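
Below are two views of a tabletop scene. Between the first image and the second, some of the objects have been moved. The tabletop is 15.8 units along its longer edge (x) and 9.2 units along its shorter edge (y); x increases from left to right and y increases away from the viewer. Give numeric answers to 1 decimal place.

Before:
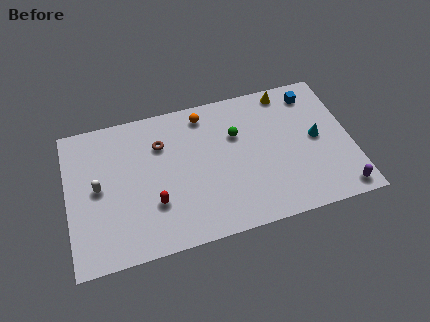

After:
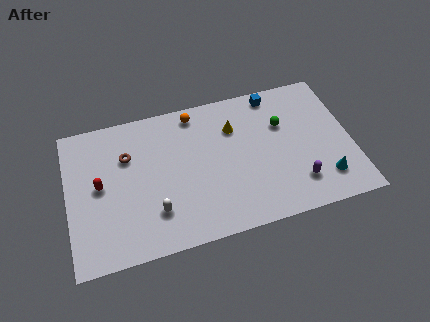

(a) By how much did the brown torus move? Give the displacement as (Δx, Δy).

(-1.9, -0.3)

From the two frames, the brown torus sits at roughly (5.3, 6.6) before and (3.4, 6.3) after.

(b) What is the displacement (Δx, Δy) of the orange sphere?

(-0.5, 0.2)

The orange sphere was at about (7.8, 7.9) and moved to about (7.3, 8.1).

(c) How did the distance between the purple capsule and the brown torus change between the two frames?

-1.0

Before: roughly 11.1 units apart; after: 10.1. That's 1.0 units closer together.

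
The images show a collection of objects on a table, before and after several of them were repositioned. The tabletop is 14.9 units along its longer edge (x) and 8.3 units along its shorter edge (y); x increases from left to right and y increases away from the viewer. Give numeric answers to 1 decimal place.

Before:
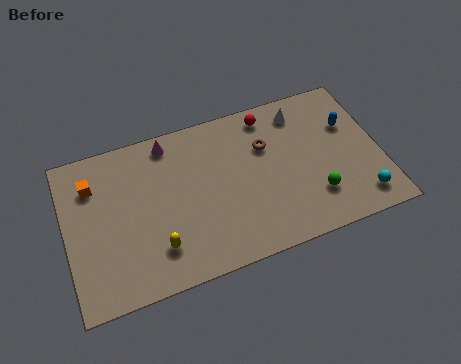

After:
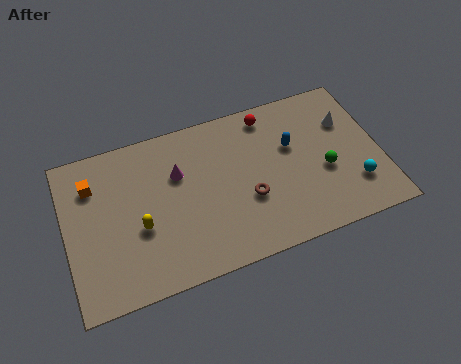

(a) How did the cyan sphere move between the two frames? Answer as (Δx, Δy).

(-0.2, 0.8)

The cyan sphere started near (13.7, 1.4) and ended near (13.5, 2.2).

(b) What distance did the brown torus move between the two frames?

2.7

From (9.6, 5.6) to (8.5, 3.1), the brown torus covered √(1.1² + 2.5²) ≈ 2.7 units.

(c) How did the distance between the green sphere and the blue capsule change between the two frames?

-1.6

The distance was about 3.9 in the first image and 2.3 in the second, so they moved 1.6 units closer together.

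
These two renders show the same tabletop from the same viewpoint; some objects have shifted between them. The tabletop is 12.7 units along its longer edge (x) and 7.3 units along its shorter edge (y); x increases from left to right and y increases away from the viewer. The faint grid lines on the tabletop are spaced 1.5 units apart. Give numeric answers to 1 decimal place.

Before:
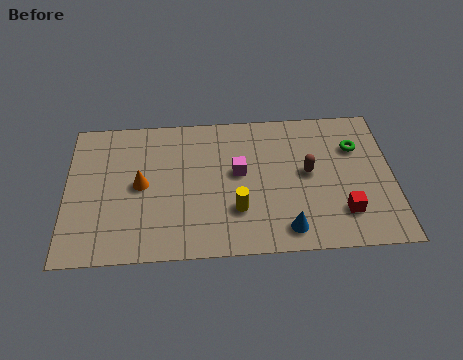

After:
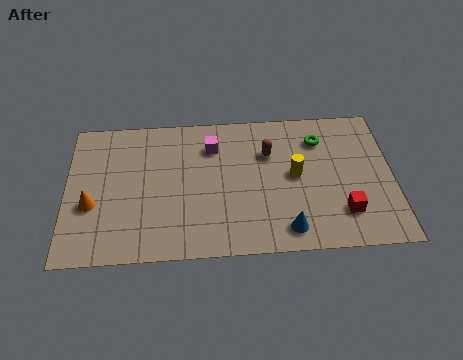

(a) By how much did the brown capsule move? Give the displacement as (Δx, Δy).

(-1.5, 1.1)

From the two frames, the brown capsule sits at roughly (9.4, 3.9) before and (7.9, 5.0) after.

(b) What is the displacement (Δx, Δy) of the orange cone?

(-1.9, -0.9)

The orange cone started near (2.9, 3.7) and ended near (1.0, 2.8).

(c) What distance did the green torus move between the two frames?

1.5

The green torus was near (11.3, 5.1) before and (9.9, 5.6) after, so it travelled √(1.4² + 0.5²) ≈ 1.5 units.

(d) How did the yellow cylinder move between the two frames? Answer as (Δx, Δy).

(2.3, 1.6)

The yellow cylinder started near (6.6, 2.2) and ended near (8.9, 3.8).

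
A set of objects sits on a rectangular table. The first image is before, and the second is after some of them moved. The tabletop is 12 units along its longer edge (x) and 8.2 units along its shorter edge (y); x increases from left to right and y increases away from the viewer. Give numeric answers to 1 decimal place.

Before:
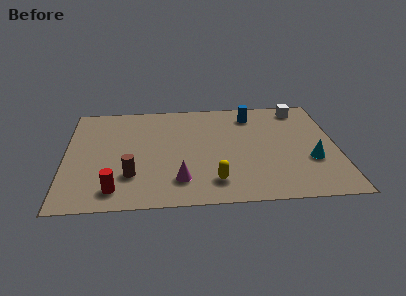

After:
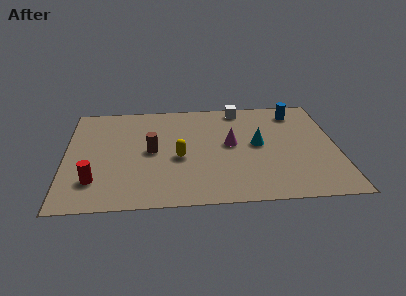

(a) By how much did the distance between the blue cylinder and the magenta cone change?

-2.1

The distance was about 5.9 in the first image and 3.8 in the second, so they moved 2.1 units closer together.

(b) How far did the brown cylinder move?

2.0

The brown cylinder moved from about (2.9, 2.3) to (3.8, 4.1), a distance of √(0.9² + 1.8²) ≈ 2.0.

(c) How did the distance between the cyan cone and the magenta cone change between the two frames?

-4.7

Before: roughly 5.9 units apart; after: 1.2. That's 4.7 units closer together.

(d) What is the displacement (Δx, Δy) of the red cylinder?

(-0.9, 0.7)

The red cylinder started near (2.2, 1.3) and ended near (1.3, 2.0).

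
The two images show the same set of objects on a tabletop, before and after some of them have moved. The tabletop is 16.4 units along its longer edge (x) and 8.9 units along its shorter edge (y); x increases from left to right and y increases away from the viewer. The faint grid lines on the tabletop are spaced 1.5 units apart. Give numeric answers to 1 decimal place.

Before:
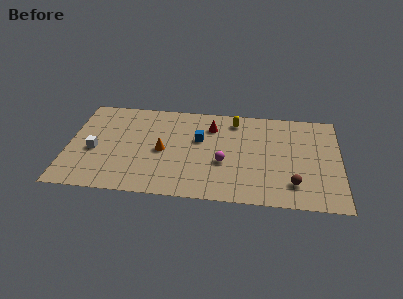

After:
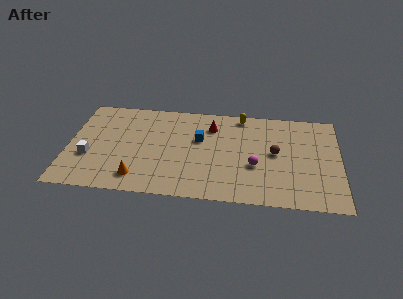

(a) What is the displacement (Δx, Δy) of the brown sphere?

(-1.1, 2.7)

The brown sphere was at about (13.6, 2.0) and moved to about (12.5, 4.7).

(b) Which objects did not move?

the red cone and the blue cube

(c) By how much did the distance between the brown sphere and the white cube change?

-0.8

The distance was about 12.1 in the first image and 11.3 in the second, so they moved 0.8 units closer together.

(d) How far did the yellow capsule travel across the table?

0.6

The yellow capsule moved from about (10.0, 7.5) to (10.4, 8.0), a distance of √(0.4² + 0.5²) ≈ 0.6.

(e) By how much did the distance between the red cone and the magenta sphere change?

+0.9

Before: roughly 3.4 units apart; after: 4.3. That's 0.9 units further apart.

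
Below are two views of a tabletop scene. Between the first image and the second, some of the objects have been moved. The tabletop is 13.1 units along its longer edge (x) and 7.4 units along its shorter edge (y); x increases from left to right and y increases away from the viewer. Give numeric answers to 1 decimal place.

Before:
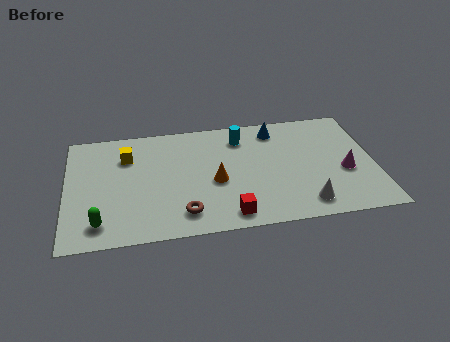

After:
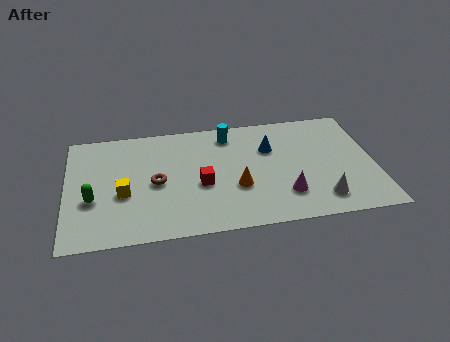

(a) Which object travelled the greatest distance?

the magenta cone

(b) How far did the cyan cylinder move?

0.6

The cyan cylinder moved from about (7.5, 5.9) to (7.0, 6.2), a distance of √(0.5² + 0.3²) ≈ 0.6.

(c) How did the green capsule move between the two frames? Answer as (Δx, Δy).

(-0.3, 1.5)

The green capsule was at about (1.4, 1.3) and moved to about (1.1, 2.8).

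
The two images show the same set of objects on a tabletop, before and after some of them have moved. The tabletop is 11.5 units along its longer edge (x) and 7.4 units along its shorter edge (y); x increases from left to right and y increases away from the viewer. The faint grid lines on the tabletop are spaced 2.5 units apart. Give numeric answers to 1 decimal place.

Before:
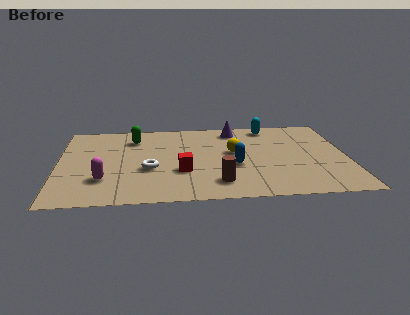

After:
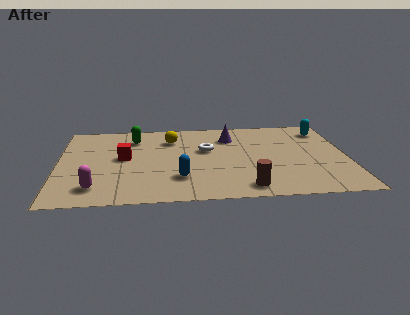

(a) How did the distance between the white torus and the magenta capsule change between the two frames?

+3.4

They were about 2.0 units apart before and 5.4 after — 3.4 units further apart.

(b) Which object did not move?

the green capsule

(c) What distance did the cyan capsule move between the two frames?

2.3

The cyan capsule moved from about (8.5, 6.5) to (10.7, 6.0), a distance of √(2.2² + 0.5²) ≈ 2.3.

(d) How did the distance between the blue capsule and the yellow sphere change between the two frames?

+2.4

Before: roughly 1.2 units apart; after: 3.6. That's 2.4 units further apart.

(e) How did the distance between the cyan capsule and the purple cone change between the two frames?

+2.4

They were about 1.4 units apart before and 3.8 after — 2.4 units further apart.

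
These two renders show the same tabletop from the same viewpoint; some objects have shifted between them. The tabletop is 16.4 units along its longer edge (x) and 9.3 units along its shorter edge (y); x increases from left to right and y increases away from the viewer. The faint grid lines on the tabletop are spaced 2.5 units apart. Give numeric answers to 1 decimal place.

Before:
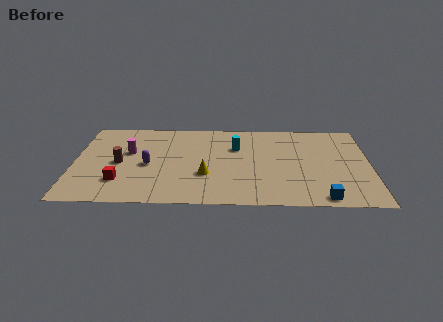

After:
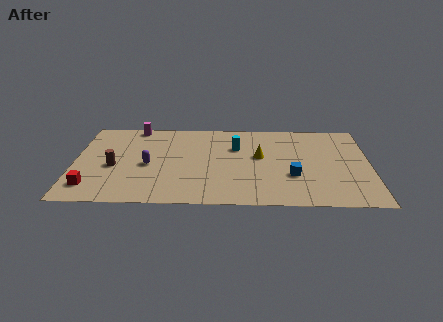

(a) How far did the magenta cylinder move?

2.9

From (3.0, 5.6) to (3.3, 8.5), the magenta cylinder covered √(0.3² + 2.9²) ≈ 2.9 units.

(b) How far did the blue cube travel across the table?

2.8

The blue cube was near (13.7, 0.9) before and (12.1, 3.2) after, so it travelled √(1.6² + 2.3²) ≈ 2.8 units.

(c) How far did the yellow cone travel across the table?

3.7

The yellow cone moved from about (7.3, 3.2) to (10.3, 5.3), a distance of √(3.0² + 2.1²) ≈ 3.7.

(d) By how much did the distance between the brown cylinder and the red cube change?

+0.5

They were about 2.0 units apart before and 2.5 after — 0.5 units further apart.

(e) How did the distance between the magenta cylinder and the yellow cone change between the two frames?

+2.8

They were about 4.9 units apart before and 7.7 after — 2.8 units further apart.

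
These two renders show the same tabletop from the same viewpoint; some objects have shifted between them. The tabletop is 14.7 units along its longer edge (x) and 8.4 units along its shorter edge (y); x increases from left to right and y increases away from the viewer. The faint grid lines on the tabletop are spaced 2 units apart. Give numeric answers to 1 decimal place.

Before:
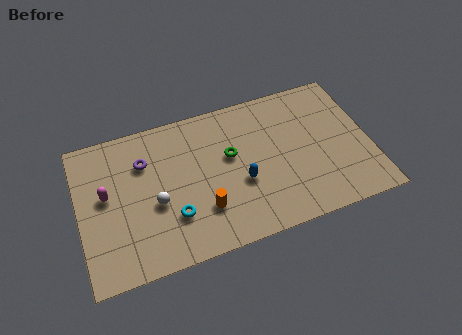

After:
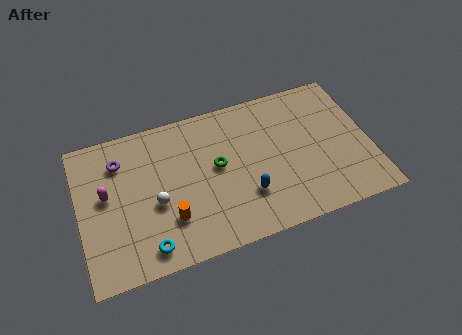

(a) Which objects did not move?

the magenta capsule and the white sphere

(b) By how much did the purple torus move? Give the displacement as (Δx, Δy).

(-1.2, 0.4)

The purple torus was at about (3.4, 6.0) and moved to about (2.2, 6.4).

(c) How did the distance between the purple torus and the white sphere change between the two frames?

+0.8

They were about 2.5 units apart before and 3.3 after — 0.8 units further apart.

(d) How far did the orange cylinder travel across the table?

1.7

The orange cylinder was near (6.1, 2.4) before and (4.4, 2.4) after, so it travelled √(1.7² + 0.0²) ≈ 1.7 units.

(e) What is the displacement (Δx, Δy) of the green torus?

(-0.7, -0.4)

The green torus started near (7.7, 5.0) and ended near (7.0, 4.6).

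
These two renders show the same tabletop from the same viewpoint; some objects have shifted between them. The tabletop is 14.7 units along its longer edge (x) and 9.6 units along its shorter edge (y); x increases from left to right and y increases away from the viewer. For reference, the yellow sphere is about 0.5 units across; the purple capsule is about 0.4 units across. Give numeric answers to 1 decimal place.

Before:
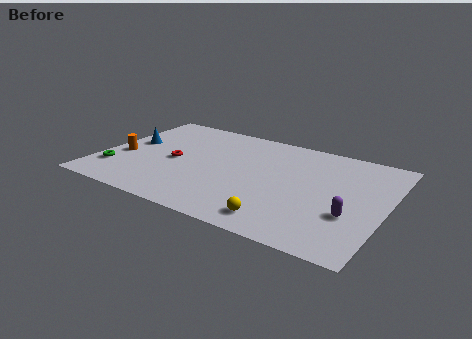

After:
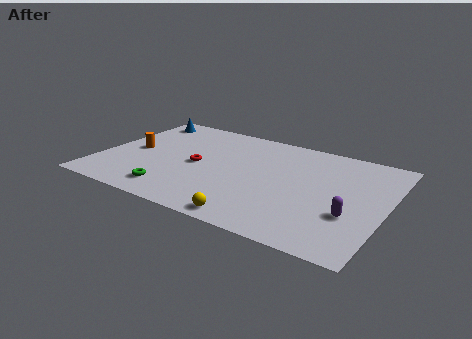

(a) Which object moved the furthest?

the green torus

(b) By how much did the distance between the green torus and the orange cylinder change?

+2.5

They were about 1.5 units apart before and 4.0 after — 2.5 units further apart.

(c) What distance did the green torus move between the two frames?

3.3

The green torus was near (1.0, 2.4) before and (4.2, 1.6) after, so it travelled √(3.2² + 0.8²) ≈ 3.3 units.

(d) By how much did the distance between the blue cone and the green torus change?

+4.2

The distance was about 3.0 in the first image and 7.2 in the second, so they moved 4.2 units further apart.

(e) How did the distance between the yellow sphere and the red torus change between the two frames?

-1.7

Before: roughly 6.8 units apart; after: 5.1. That's 1.7 units closer together.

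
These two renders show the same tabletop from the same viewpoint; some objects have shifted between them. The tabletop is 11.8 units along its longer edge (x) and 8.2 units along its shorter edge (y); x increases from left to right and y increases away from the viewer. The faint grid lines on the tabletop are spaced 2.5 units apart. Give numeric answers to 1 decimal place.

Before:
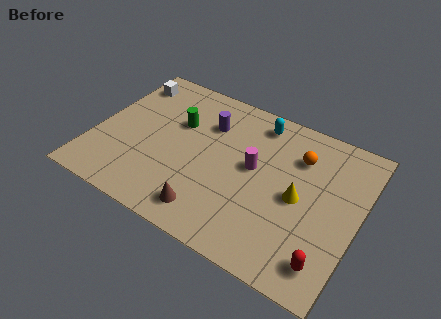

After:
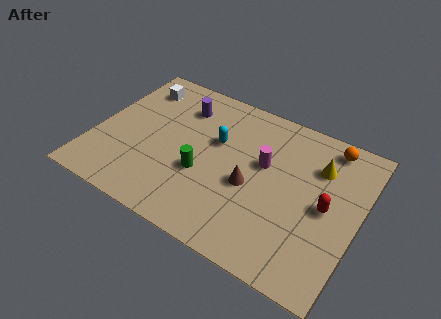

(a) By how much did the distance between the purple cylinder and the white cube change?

-1.9

Before: roughly 4.0 units apart; after: 2.1. That's 1.9 units closer together.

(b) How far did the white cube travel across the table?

0.5

From (0.9, 6.7) to (1.4, 6.6), the white cube covered √(0.5² + 0.1²) ≈ 0.5 units.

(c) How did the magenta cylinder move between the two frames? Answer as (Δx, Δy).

(0.4, 0.4)

The magenta cylinder was at about (7.1, 4.5) and moved to about (7.5, 4.9).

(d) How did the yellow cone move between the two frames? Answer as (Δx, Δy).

(0.6, 2.0)

The yellow cone was at about (9.2, 3.9) and moved to about (9.8, 5.9).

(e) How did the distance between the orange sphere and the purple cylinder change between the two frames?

+2.6

The distance was about 4.1 in the first image and 6.7 in the second, so they moved 2.6 units further apart.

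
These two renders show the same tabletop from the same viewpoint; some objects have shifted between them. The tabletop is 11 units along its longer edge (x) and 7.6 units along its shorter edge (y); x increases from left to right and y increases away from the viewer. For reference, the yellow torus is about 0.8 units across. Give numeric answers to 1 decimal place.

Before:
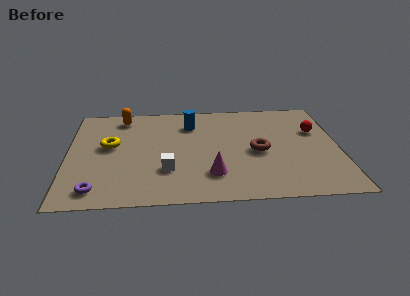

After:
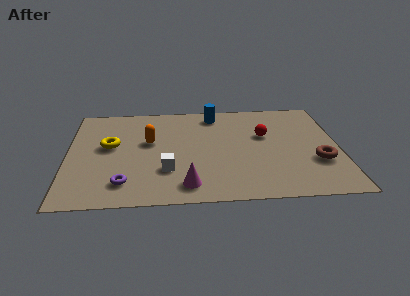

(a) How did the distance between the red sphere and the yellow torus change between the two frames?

-2.1

The distance was about 8.4 in the first image and 6.3 in the second, so they moved 2.1 units closer together.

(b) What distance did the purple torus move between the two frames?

1.2

The purple torus was near (1.2, 1.1) before and (2.3, 1.5) after, so it travelled √(1.1² + 0.4²) ≈ 1.2 units.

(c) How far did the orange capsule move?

2.3

The orange capsule moved from about (2.2, 6.5) to (3.3, 4.5), a distance of √(1.1² + 2.0²) ≈ 2.3.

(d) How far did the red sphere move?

2.1

The red sphere was near (10.1, 4.9) before and (8.0, 4.7) after, so it travelled √(2.1² + 0.2²) ≈ 2.1 units.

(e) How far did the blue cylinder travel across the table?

1.2

The blue cylinder moved from about (5.0, 5.8) to (6.0, 6.5), a distance of √(1.0² + 0.7²) ≈ 1.2.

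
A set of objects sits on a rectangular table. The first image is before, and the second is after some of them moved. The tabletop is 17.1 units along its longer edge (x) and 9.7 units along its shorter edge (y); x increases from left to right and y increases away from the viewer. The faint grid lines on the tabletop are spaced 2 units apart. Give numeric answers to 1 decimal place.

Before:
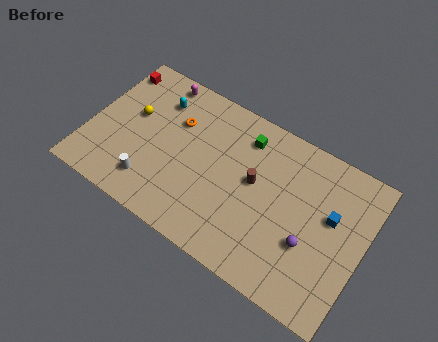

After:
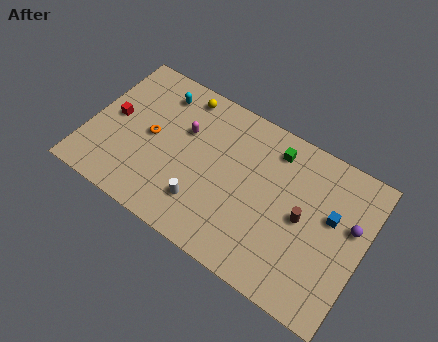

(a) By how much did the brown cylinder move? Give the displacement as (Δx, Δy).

(3.1, -0.6)

From the two frames, the brown cylinder sits at roughly (10.3, 5.4) before and (13.4, 4.8) after.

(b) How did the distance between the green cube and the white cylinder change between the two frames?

-1.0

The distance was about 7.7 in the first image and 6.7 in the second, so they moved 1.0 units closer together.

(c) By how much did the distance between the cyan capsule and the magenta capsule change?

+1.2

They were about 1.3 units apart before and 2.5 after — 1.2 units further apart.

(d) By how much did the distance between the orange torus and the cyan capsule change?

+1.5

Before: roughly 1.5 units apart; after: 3.0. That's 1.5 units further apart.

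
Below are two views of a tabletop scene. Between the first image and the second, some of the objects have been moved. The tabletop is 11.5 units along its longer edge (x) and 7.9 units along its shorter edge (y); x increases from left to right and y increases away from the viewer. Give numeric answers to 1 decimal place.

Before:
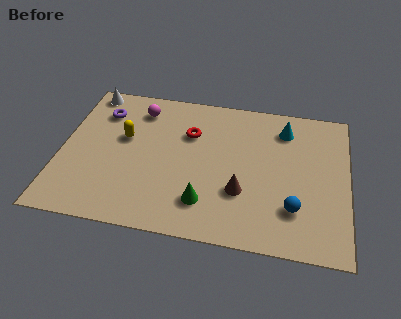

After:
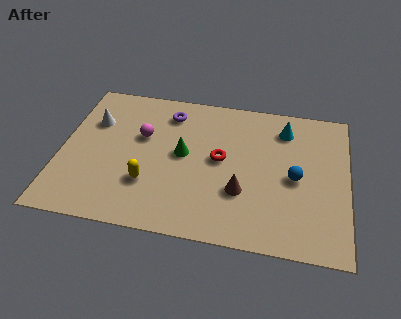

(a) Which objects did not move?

the cyan cone and the brown cone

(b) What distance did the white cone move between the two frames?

1.7

The white cone was near (0.9, 7.1) before and (1.2, 5.4) after, so it travelled √(0.3² + 1.7²) ≈ 1.7 units.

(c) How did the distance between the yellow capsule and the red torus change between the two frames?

+0.6

They were about 2.7 units apart before and 3.3 after — 0.6 units further apart.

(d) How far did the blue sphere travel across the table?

1.6

The blue sphere moved from about (9.4, 2.1) to (9.4, 3.7), a distance of √(0.0² + 1.6²) ≈ 1.6.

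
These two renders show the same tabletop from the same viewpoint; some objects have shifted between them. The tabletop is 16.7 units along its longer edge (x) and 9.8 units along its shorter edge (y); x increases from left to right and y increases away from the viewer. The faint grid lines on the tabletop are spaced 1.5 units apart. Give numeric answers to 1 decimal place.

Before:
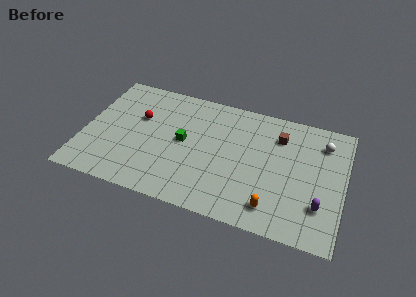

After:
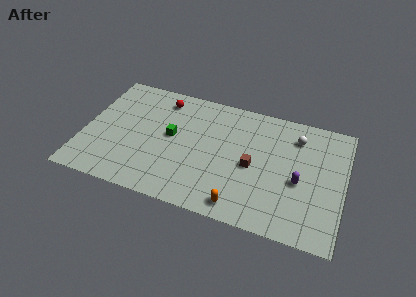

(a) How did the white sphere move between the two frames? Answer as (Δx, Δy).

(-1.7, 0.0)

The white sphere was at about (15.2, 7.7) and moved to about (13.5, 7.7).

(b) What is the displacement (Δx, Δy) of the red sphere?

(1.3, 2.0)

The red sphere started near (3.4, 6.2) and ended near (4.7, 8.2).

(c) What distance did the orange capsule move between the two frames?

2.1

The orange capsule moved from about (12.4, 1.7) to (10.4, 1.2), a distance of √(2.0² + 0.5²) ≈ 2.1.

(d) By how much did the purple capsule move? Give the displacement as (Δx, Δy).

(-1.4, 1.5)

From the two frames, the purple capsule sits at roughly (15.3, 2.7) before and (13.9, 4.2) after.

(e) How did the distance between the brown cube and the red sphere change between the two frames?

-1.9

Before: roughly 9.1 units apart; after: 7.2. That's 1.9 units closer together.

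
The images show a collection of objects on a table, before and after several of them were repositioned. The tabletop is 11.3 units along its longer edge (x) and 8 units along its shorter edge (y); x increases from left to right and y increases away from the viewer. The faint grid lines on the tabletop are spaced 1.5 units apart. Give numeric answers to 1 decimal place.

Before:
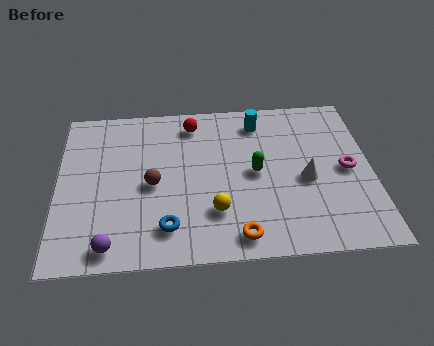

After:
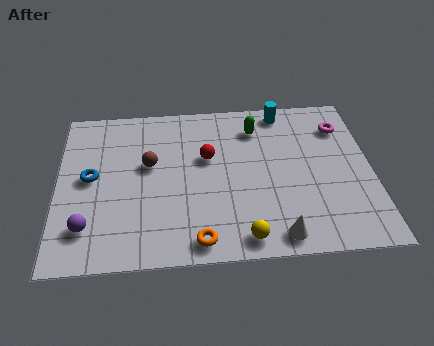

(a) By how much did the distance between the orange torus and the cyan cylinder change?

+1.3

The distance was about 5.7 in the first image and 7.0 in the second, so they moved 1.3 units further apart.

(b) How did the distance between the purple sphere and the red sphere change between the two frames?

-1.2

They were about 6.5 units apart before and 5.3 after — 1.2 units closer together.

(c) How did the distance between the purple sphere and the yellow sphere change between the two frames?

+1.7

The distance was about 3.9 in the first image and 5.6 in the second, so they moved 1.7 units further apart.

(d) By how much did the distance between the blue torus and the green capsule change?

+2.4

They were about 4.0 units apart before and 6.4 after — 2.4 units further apart.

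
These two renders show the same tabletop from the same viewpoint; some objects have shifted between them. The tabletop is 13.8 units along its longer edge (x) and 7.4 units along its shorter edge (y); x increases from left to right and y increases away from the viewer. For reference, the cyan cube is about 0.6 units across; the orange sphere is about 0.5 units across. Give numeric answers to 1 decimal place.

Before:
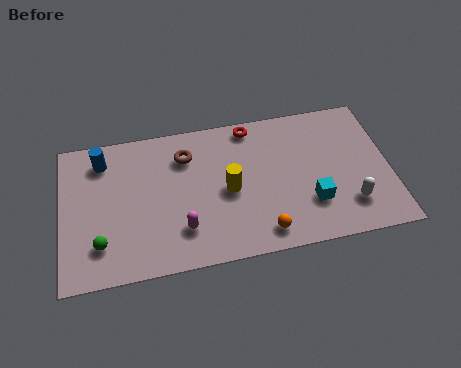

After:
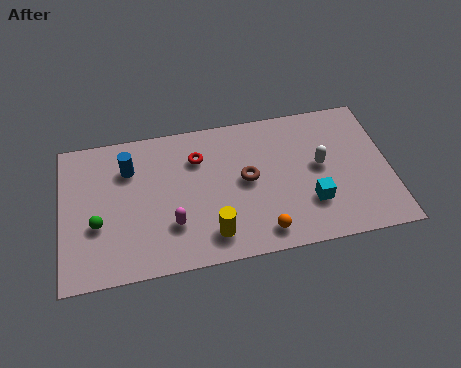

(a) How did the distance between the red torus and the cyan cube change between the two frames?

+0.6

They were about 5.0 units apart before and 5.6 after — 0.6 units further apart.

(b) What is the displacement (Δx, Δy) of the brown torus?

(2.5, -1.7)

The brown torus was at about (5.3, 5.6) and moved to about (7.8, 3.9).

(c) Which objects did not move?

the cyan cube and the orange sphere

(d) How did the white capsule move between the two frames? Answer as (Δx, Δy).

(-1.1, 2.2)

From the two frames, the white capsule sits at roughly (12.0, 1.8) before and (10.9, 4.0) after.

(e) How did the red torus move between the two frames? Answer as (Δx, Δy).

(-2.3, -1.2)

The red torus started near (8.1, 6.6) and ended near (5.8, 5.4).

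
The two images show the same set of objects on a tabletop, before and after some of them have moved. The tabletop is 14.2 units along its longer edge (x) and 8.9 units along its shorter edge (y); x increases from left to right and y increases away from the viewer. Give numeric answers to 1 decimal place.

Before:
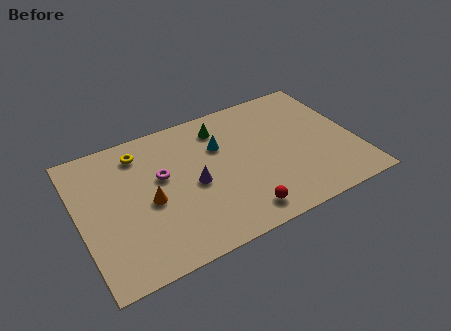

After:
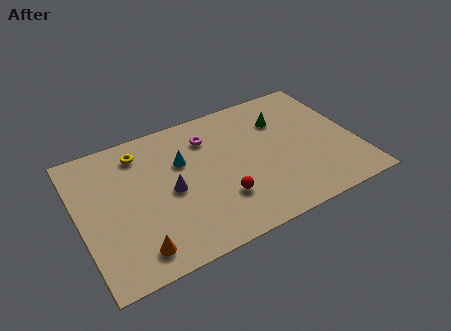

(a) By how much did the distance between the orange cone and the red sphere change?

-0.4

The distance was about 5.1 in the first image and 4.7 in the second, so they moved 0.4 units closer together.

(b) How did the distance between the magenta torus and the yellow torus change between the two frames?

+1.3

They were about 2.2 units apart before and 3.5 after — 1.3 units further apart.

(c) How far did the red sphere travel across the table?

1.5

The red sphere moved from about (7.8, 1.3) to (7.0, 2.6), a distance of √(0.8² + 1.3²) ≈ 1.5.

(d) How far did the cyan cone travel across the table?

2.0

The cyan cone moved from about (7.4, 6.0) to (5.4, 5.8), a distance of √(2.0² + 0.2²) ≈ 2.0.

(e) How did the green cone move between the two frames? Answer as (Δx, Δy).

(3.1, -0.8)

The green cone was at about (7.6, 7.2) and moved to about (10.7, 6.4).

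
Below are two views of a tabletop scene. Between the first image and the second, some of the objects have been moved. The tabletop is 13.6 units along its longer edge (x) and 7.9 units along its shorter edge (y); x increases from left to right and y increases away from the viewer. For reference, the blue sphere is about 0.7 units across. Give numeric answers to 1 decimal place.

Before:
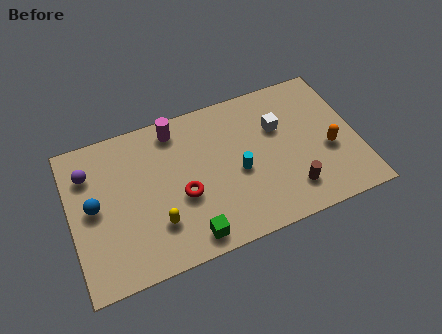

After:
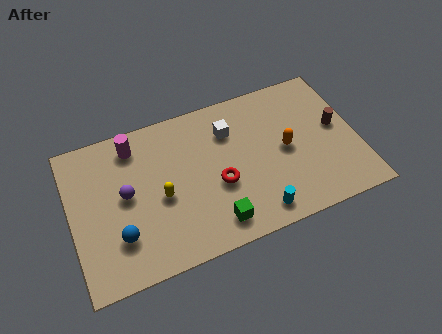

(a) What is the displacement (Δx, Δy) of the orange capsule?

(-2.0, 0.7)

The orange capsule started near (12.2, 3.2) and ended near (10.2, 3.9).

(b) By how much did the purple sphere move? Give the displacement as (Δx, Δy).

(1.6, -1.7)

The purple sphere was at about (1.0, 5.9) and moved to about (2.6, 4.2).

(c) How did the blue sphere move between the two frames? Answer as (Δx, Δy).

(1.0, -1.9)

The blue sphere was at about (1.1, 4.1) and moved to about (2.1, 2.2).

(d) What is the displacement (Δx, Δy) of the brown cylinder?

(2.5, 2.6)

From the two frames, the brown cylinder sits at roughly (10.2, 1.7) before and (12.7, 4.3) after.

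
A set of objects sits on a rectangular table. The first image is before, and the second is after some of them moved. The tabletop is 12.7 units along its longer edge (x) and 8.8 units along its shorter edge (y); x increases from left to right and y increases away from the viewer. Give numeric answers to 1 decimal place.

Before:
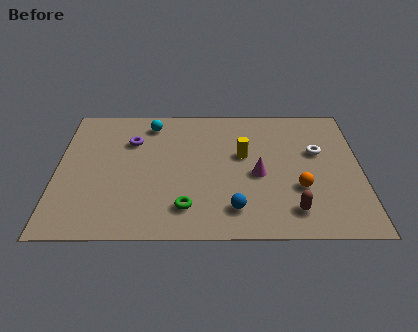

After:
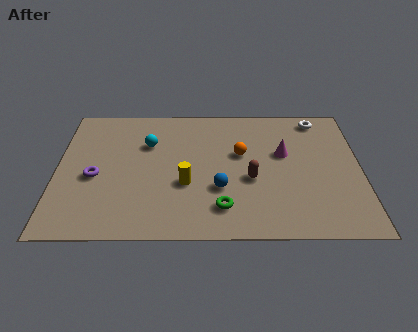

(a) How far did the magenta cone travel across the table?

1.8

The magenta cone was near (8.4, 3.9) before and (9.5, 5.3) after, so it travelled √(1.1² + 1.4²) ≈ 1.8 units.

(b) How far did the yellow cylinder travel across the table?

3.1

The yellow cylinder was near (7.8, 5.2) before and (5.4, 3.3) after, so it travelled √(2.4² + 1.9²) ≈ 3.1 units.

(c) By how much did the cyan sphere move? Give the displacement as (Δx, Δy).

(-0.1, -1.4)

The cyan sphere was at about (3.9, 7.4) and moved to about (3.8, 6.0).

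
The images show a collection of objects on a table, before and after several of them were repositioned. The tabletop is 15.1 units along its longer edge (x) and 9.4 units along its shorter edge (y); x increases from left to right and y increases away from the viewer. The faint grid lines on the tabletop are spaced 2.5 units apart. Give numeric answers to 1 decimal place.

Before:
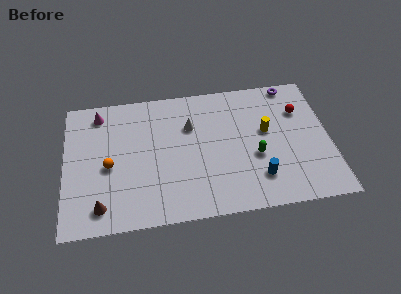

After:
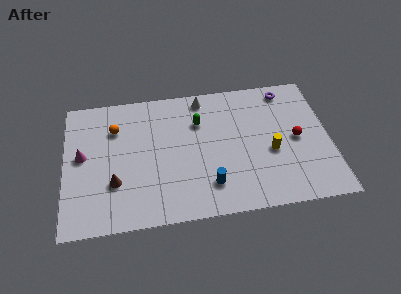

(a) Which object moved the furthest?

the green capsule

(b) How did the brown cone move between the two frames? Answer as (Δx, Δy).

(0.8, 1.5)

From the two frames, the brown cone sits at roughly (2.0, 1.5) before and (2.8, 3.0) after.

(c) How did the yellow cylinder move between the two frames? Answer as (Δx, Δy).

(0.2, -1.5)

The yellow cylinder was at about (11.5, 5.4) and moved to about (11.7, 3.9).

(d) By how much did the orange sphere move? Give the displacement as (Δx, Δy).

(0.4, 2.6)

From the two frames, the orange sphere sits at roughly (2.5, 4.2) before and (2.9, 6.8) after.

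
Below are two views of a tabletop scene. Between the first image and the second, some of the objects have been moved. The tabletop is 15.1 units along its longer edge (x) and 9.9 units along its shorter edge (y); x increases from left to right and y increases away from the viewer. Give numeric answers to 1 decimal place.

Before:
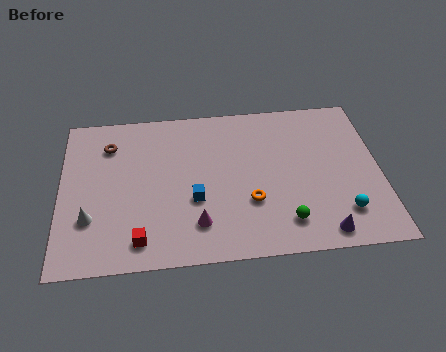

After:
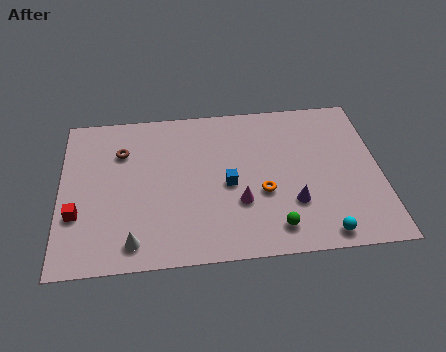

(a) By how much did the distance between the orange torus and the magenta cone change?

-1.5

The distance was about 2.7 in the first image and 1.2 in the second, so they moved 1.5 units closer together.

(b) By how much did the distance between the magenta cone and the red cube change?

+4.8

Before: roughly 2.8 units apart; after: 7.6. That's 4.8 units further apart.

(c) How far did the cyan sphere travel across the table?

1.6

From (13.2, 2.2) to (12.2, 1.0), the cyan sphere covered √(1.0² + 1.2²) ≈ 1.6 units.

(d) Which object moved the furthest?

the red cube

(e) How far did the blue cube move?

1.8

From (6.3, 3.7) to (7.9, 4.5), the blue cube covered √(1.6² + 0.8²) ≈ 1.8 units.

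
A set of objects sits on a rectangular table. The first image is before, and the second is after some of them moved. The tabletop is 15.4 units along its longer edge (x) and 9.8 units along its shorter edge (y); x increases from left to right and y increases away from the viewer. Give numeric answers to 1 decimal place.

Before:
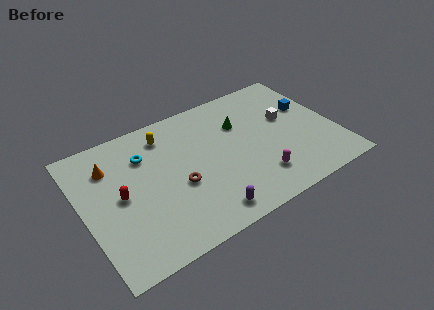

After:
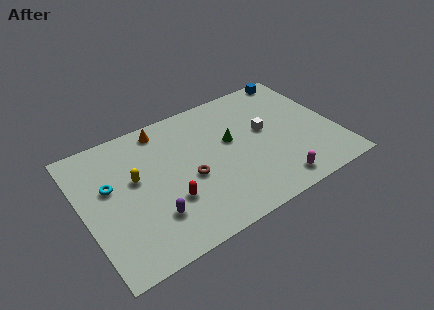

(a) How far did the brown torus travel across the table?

0.7

From (5.6, 4.0) to (6.3, 4.2), the brown torus covered √(0.7² + 0.2²) ≈ 0.7 units.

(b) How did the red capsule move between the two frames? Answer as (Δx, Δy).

(2.7, -1.7)

The red capsule was at about (2.2, 4.9) and moved to about (4.9, 3.2).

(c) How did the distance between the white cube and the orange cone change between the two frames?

-4.2

The distance was about 10.9 in the first image and 6.7 in the second, so they moved 4.2 units closer together.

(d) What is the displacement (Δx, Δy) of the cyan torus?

(-2.3, -1.2)

The cyan torus started near (4.0, 7.1) and ended near (1.7, 5.9).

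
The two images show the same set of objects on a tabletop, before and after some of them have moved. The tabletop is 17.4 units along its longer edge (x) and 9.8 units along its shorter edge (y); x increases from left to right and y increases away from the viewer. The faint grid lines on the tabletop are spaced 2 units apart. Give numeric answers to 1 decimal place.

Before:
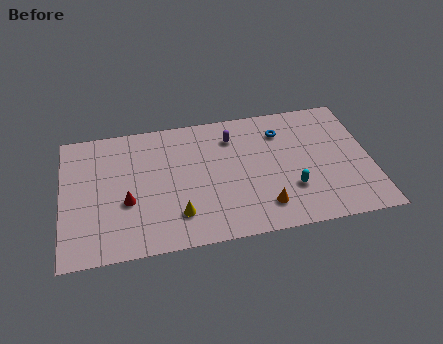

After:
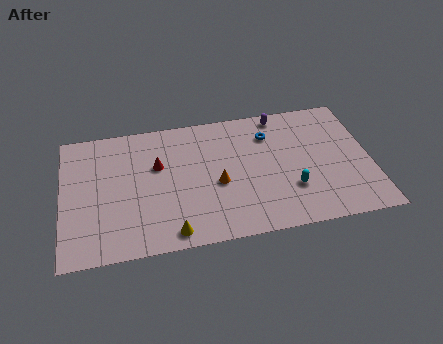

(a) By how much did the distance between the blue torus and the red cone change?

-3.1

They were about 9.6 units apart before and 6.5 after — 3.1 units closer together.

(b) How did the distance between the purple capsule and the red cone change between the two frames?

+0.4

Before: roughly 7.2 units apart; after: 7.6. That's 0.4 units further apart.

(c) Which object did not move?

the cyan capsule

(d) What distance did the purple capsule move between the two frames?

3.0

The purple capsule moved from about (9.7, 7.6) to (12.5, 8.8), a distance of √(2.8² + 1.2²) ≈ 3.0.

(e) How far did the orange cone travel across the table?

3.3

From (11.2, 2.0) to (8.7, 4.2), the orange cone covered √(2.5² + 2.2²) ≈ 3.3 units.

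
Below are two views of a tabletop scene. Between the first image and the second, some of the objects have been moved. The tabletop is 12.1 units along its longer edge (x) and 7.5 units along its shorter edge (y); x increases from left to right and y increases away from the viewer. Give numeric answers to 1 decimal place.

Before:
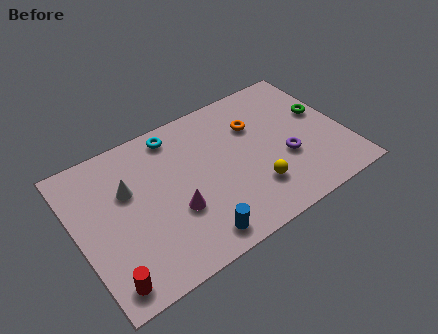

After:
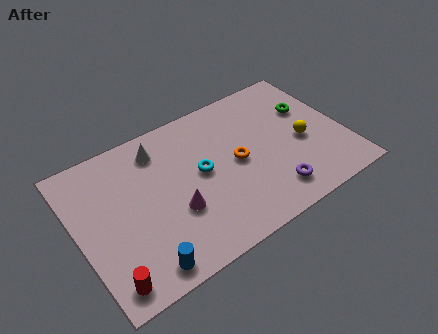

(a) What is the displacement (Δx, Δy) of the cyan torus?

(0.8, -2.5)

The cyan torus started near (4.8, 6.5) and ended near (5.6, 4.0).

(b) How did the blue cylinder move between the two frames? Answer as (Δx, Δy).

(-2.4, -0.1)

The blue cylinder was at about (4.8, 1.0) and moved to about (2.4, 0.9).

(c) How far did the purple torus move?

1.7

From (9.3, 2.8) to (8.4, 1.4), the purple torus covered √(0.9² + 1.4²) ≈ 1.7 units.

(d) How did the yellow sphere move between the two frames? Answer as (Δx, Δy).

(2.5, 1.3)

From the two frames, the yellow sphere sits at roughly (7.7, 2.0) before and (10.2, 3.3) after.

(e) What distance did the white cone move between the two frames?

2.1

The white cone was near (2.4, 4.8) before and (4.0, 6.1) after, so it travelled √(1.6² + 1.3²) ≈ 2.1 units.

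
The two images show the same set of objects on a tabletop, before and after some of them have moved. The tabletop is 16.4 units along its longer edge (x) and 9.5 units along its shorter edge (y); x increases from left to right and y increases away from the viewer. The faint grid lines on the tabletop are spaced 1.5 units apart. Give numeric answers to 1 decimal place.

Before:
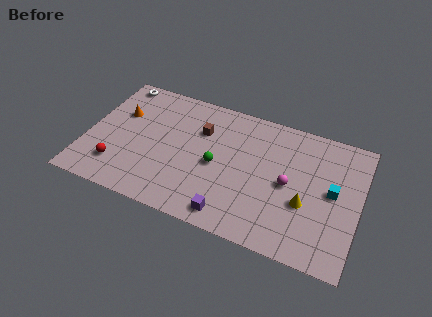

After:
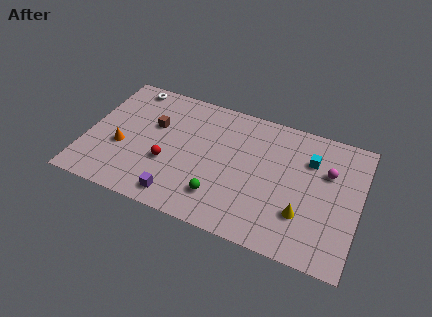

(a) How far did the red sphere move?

3.2

The red sphere was near (2.1, 2.2) before and (5.0, 3.5) after, so it travelled √(2.9² + 1.3²) ≈ 3.2 units.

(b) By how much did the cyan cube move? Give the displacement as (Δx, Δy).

(-1.5, 1.8)

From the two frames, the cyan cube sits at roughly (14.8, 5.0) before and (13.3, 6.8) after.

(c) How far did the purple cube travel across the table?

3.2

The purple cube was near (9.1, 1.2) before and (5.9, 1.3) after, so it travelled √(3.2² + 0.1²) ≈ 3.2 units.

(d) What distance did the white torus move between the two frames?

0.8

The white torus moved from about (1.3, 8.6) to (2.1, 8.5), a distance of √(0.8² + 0.1²) ≈ 0.8.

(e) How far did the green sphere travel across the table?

2.2

The green sphere was near (7.9, 4.4) before and (8.3, 2.2) after, so it travelled √(0.4² + 2.2²) ≈ 2.2 units.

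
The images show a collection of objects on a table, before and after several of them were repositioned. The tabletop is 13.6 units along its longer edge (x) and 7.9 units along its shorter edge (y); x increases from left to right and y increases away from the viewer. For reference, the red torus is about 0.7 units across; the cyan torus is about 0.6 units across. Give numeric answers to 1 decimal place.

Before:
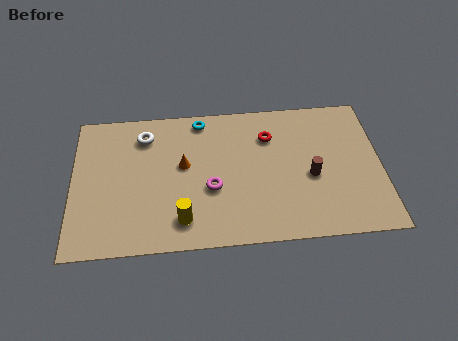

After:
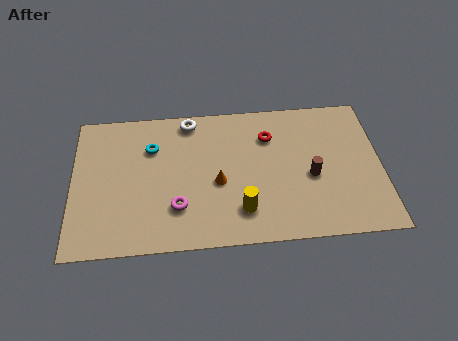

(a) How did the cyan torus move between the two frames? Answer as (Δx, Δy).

(-2.2, -1.4)

From the two frames, the cyan torus sits at roughly (5.7, 7.0) before and (3.5, 5.6) after.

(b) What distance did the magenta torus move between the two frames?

1.7

From (6.1, 3.1) to (4.6, 2.2), the magenta torus covered √(1.5² + 0.9²) ≈ 1.7 units.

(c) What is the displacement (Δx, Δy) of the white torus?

(2.0, 0.7)

From the two frames, the white torus sits at roughly (3.2, 6.3) before and (5.2, 7.0) after.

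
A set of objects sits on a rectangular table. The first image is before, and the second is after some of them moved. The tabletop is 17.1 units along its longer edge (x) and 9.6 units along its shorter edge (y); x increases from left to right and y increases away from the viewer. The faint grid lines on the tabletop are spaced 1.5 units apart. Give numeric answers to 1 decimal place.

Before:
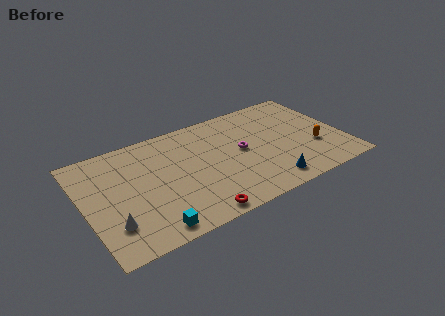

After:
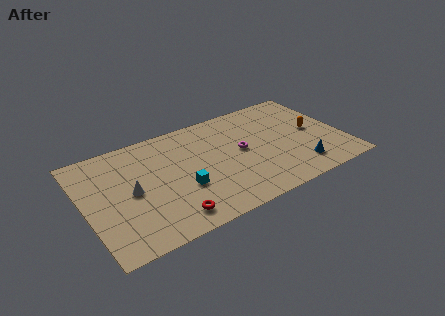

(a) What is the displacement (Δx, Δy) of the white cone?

(1.5, 2.2)

The white cone was at about (1.5, 2.5) and moved to about (3.0, 4.7).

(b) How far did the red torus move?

1.7

From (6.7, 0.9) to (5.1, 1.5), the red torus covered √(1.6² + 0.6²) ≈ 1.7 units.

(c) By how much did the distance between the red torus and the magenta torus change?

+0.8

Before: roughly 5.6 units apart; after: 6.4. That's 0.8 units further apart.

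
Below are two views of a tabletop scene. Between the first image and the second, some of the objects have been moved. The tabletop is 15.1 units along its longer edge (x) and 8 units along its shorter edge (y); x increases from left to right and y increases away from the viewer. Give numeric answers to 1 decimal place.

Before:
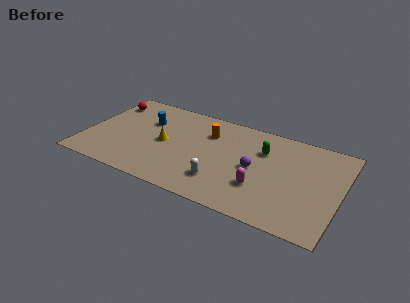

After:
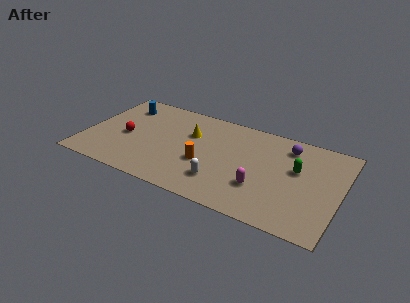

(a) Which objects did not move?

the white capsule and the magenta capsule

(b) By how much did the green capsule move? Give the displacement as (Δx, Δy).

(2.1, -0.8)

The green capsule was at about (10.4, 5.6) and moved to about (12.5, 4.8).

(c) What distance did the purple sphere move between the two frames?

3.1

The purple sphere moved from about (10.1, 3.9) to (11.8, 6.5), a distance of √(1.7² + 2.6²) ≈ 3.1.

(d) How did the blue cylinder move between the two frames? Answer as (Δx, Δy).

(-1.6, 0.9)

The blue cylinder was at about (3.4, 5.4) and moved to about (1.8, 6.3).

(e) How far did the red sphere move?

3.1

From (0.9, 6.3) to (2.4, 3.6), the red sphere covered √(1.5² + 2.7²) ≈ 3.1 units.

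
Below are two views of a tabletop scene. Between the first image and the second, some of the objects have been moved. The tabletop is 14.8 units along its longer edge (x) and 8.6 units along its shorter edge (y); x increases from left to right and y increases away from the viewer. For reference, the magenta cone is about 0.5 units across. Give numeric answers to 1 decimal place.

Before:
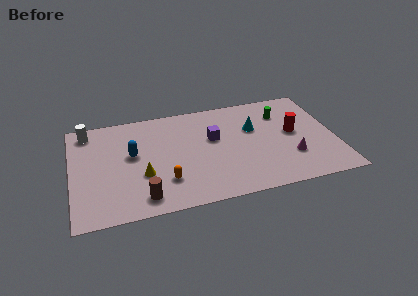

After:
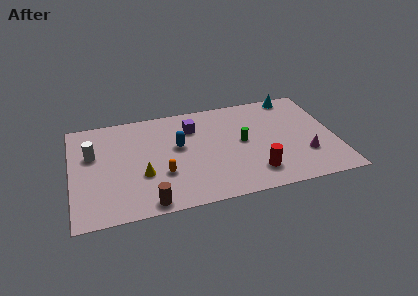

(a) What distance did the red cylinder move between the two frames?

3.7

The red cylinder moved from about (12.5, 4.6) to (10.1, 1.8), a distance of √(2.4² + 2.8²) ≈ 3.7.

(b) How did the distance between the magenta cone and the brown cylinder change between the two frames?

+0.6

Before: roughly 8.5 units apart; after: 9.1. That's 0.6 units further apart.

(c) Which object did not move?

the yellow cone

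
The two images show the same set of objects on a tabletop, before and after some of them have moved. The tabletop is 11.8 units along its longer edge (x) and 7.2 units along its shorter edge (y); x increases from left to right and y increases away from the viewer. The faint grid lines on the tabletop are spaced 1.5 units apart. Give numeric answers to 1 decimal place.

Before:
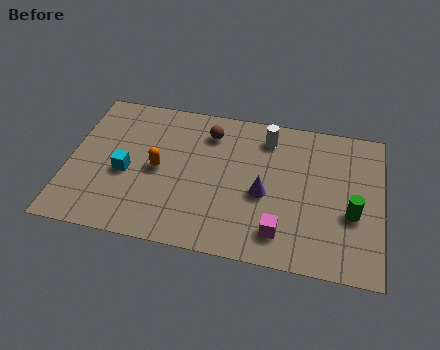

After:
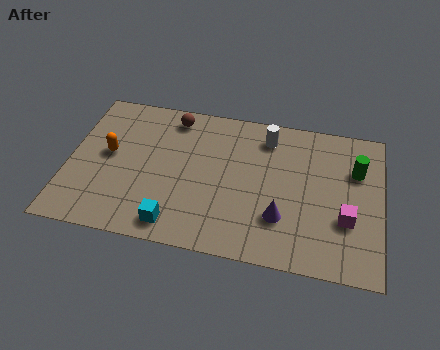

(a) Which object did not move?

the white cylinder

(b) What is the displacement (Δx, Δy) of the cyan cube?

(2.0, -2.1)

From the two frames, the cyan cube sits at roughly (2.2, 3.1) before and (4.2, 1.0) after.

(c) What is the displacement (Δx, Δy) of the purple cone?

(0.7, -1.0)

The purple cone started near (7.4, 3.1) and ended near (8.1, 2.1).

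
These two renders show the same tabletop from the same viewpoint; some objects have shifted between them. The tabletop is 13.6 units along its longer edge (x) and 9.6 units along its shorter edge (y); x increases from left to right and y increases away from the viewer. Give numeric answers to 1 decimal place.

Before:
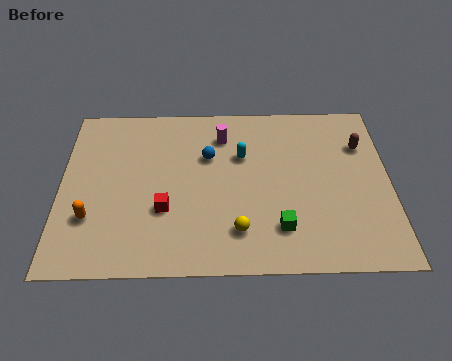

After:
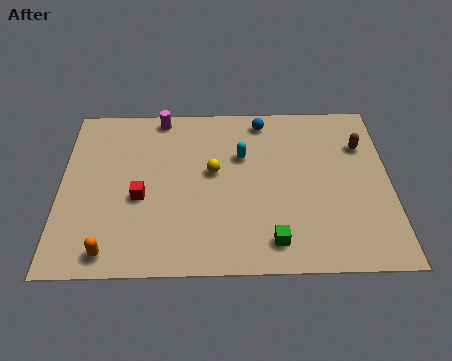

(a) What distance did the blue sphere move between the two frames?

3.1

From (6.1, 6.3) to (8.4, 8.4), the blue sphere covered √(2.3² + 2.1²) ≈ 3.1 units.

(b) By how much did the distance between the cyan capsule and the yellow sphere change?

-2.7

Before: roughly 4.2 units apart; after: 1.5. That's 2.7 units closer together.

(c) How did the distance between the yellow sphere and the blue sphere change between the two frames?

-0.7

The distance was about 4.4 in the first image and 3.7 in the second, so they moved 0.7 units closer together.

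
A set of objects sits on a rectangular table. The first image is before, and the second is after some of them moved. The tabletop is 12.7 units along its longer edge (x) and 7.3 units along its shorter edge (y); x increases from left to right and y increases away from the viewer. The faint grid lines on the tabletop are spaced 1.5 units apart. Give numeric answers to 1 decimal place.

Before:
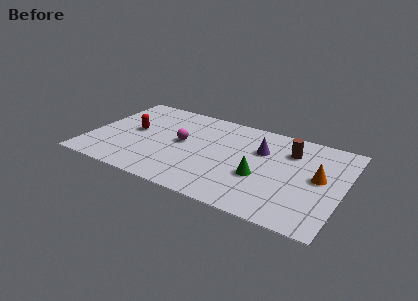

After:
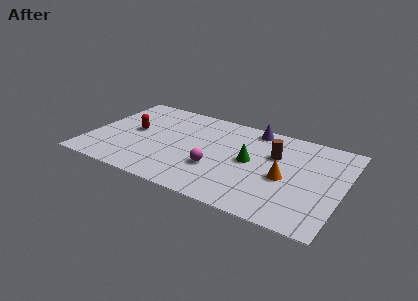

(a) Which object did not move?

the red capsule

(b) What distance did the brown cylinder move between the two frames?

0.9

The brown cylinder moved from about (9.9, 5.4) to (9.2, 4.8), a distance of √(0.7² + 0.6²) ≈ 0.9.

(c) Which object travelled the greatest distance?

the magenta sphere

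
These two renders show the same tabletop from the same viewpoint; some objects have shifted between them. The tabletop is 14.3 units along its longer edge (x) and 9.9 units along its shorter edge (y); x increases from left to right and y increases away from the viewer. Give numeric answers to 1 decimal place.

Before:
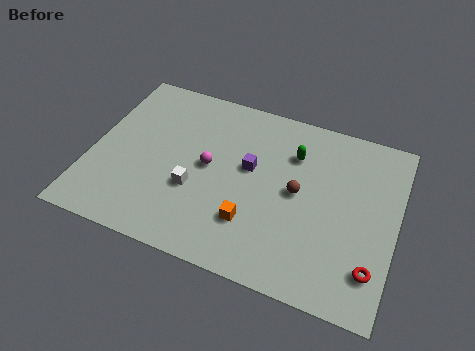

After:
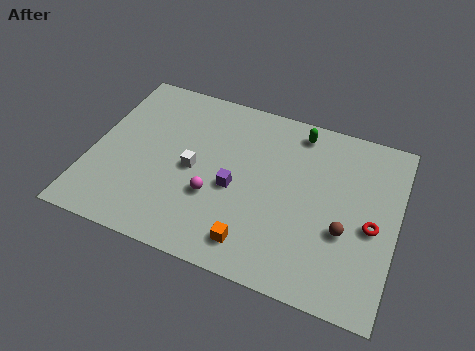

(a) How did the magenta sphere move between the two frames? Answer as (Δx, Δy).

(0.4, -1.6)

From the two frames, the magenta sphere sits at roughly (5.5, 5.1) before and (5.9, 3.5) after.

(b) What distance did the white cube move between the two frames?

1.1

From (5.0, 3.6) to (4.8, 4.7), the white cube covered √(0.2² + 1.1²) ≈ 1.1 units.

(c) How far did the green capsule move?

1.4

The green capsule moved from about (9.3, 7.2) to (9.4, 8.6), a distance of √(0.1² + 1.4²) ≈ 1.4.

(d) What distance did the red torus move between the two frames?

2.2

The red torus was near (13.4, 2.2) before and (13.2, 4.4) after, so it travelled √(0.2² + 2.2²) ≈ 2.2 units.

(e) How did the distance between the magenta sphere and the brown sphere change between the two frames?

+1.9

They were about 4.2 units apart before and 6.1 after — 1.9 units further apart.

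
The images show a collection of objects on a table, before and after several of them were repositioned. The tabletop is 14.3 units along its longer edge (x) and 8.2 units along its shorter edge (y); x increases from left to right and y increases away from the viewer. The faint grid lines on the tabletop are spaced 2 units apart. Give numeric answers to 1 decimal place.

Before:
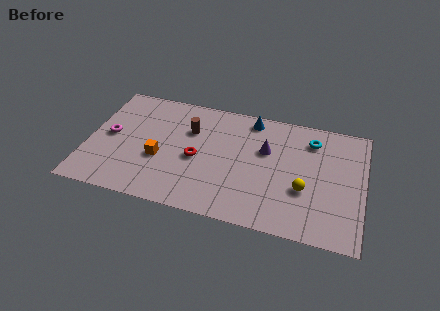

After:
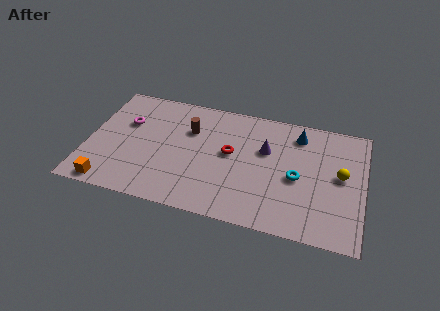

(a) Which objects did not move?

the purple cone and the brown cylinder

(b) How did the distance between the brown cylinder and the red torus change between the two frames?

+0.5

Before: roughly 2.0 units apart; after: 2.5. That's 0.5 units further apart.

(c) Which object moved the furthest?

the orange cube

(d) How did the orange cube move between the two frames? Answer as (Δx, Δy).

(-2.4, -2.4)

The orange cube started near (3.8, 3.2) and ended near (1.4, 0.8).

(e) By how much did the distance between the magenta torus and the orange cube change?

+1.6

Before: roughly 2.9 units apart; after: 4.5. That's 1.6 units further apart.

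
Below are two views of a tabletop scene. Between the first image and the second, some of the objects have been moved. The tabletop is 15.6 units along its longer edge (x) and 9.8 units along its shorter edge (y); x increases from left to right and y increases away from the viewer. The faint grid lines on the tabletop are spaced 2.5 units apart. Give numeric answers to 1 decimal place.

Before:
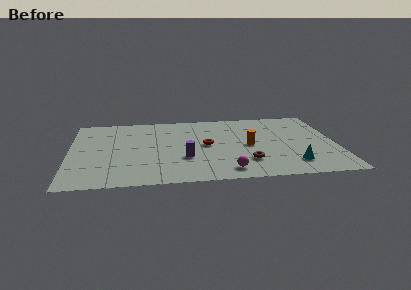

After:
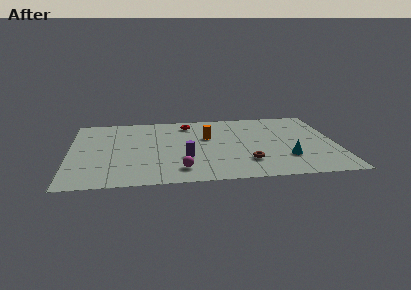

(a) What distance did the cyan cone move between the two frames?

0.9

The cyan cone was near (12.9, 2.0) before and (12.6, 2.8) after, so it travelled √(0.3² + 0.8²) ≈ 0.9 units.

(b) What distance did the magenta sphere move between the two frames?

2.7

The magenta sphere was near (9.1, 1.4) before and (6.4, 1.8) after, so it travelled √(2.7² + 0.4²) ≈ 2.7 units.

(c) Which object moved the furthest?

the red torus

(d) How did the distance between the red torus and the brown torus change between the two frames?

+3.2

Before: roughly 3.4 units apart; after: 6.6. That's 3.2 units further apart.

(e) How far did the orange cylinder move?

2.8

The orange cylinder was near (10.5, 4.7) before and (8.1, 6.1) after, so it travelled √(2.4² + 1.4²) ≈ 2.8 units.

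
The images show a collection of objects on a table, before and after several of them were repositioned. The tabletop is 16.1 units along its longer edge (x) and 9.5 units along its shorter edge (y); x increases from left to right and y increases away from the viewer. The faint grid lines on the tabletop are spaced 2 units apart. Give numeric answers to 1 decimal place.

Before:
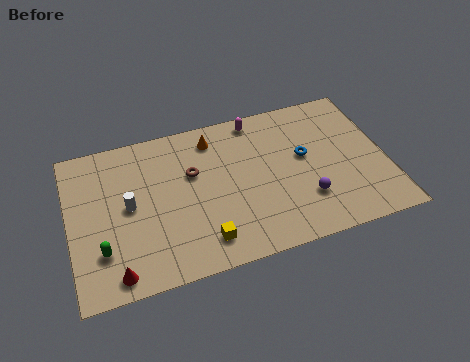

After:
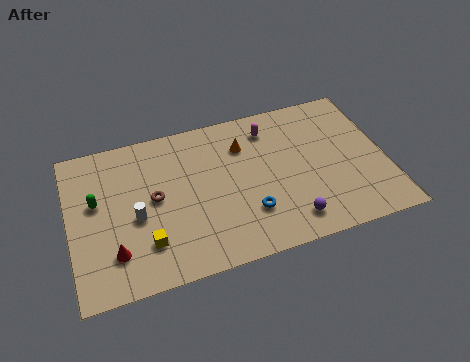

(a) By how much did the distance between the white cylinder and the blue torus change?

-3.2

Before: roughly 9.0 units apart; after: 5.8. That's 3.2 units closer together.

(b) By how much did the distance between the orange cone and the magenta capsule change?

-0.8

Before: roughly 2.4 units apart; after: 1.6. That's 0.8 units closer together.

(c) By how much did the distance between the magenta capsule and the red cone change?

-0.8

They were about 10.7 units apart before and 9.9 after — 0.8 units closer together.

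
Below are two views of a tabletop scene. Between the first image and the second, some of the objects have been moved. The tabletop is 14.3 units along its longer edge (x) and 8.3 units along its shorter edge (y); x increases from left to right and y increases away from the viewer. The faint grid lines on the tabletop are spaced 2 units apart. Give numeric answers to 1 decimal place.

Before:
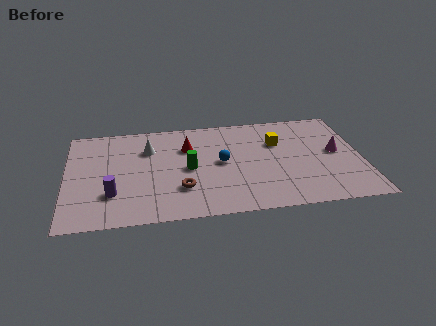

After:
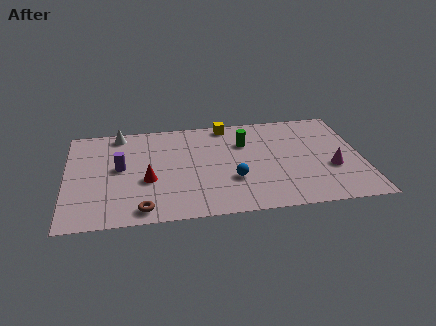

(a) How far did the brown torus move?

2.4

From (5.5, 2.4) to (3.6, 1.0), the brown torus covered √(1.9² + 1.4²) ≈ 2.4 units.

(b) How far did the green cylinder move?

3.3

The green cylinder moved from about (5.9, 4.0) to (8.7, 5.8), a distance of √(2.8² + 1.8²) ≈ 3.3.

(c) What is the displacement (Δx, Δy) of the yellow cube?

(-2.4, 1.9)

From the two frames, the yellow cube sits at roughly (10.3, 5.6) before and (7.9, 7.5) after.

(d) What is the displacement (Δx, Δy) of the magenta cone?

(-0.3, -1.3)

The magenta cone was at about (13.1, 4.4) and moved to about (12.8, 3.1).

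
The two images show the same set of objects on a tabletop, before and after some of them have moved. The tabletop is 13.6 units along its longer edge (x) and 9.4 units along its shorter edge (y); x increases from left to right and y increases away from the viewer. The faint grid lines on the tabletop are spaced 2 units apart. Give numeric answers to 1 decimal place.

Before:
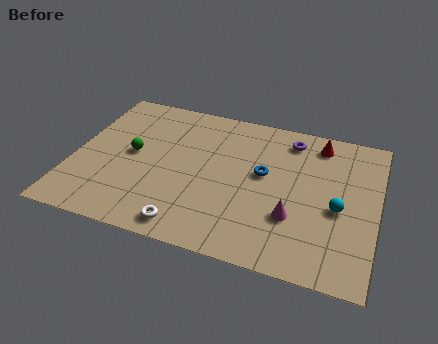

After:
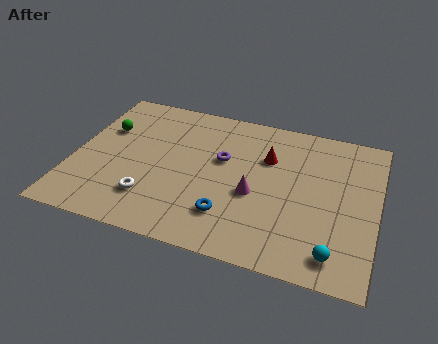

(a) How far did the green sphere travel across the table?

1.9

The green sphere was near (2.6, 4.9) before and (1.2, 6.2) after, so it travelled √(1.4² + 1.3²) ≈ 1.9 units.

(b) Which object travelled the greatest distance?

the purple torus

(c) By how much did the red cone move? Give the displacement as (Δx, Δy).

(-2.2, -1.6)

From the two frames, the red cone sits at roughly (10.8, 8.0) before and (8.6, 6.4) after.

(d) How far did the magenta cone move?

2.0

From (10.0, 3.0) to (8.2, 3.9), the magenta cone covered √(1.8² + 0.9²) ≈ 2.0 units.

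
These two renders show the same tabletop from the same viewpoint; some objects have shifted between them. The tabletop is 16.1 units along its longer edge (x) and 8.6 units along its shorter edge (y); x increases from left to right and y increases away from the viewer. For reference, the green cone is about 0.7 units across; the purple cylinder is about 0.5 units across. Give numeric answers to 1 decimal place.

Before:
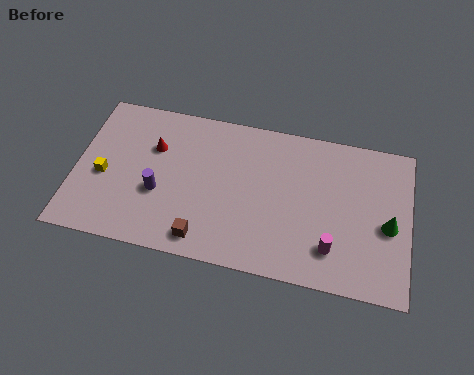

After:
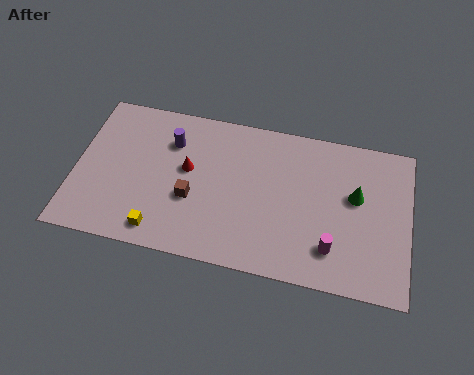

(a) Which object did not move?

the magenta cylinder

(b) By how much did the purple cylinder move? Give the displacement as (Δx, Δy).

(0.4, 3.0)

The purple cylinder started near (4.1, 3.3) and ended near (4.5, 6.3).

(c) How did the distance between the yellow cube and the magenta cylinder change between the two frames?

-3.0

Before: roughly 11.2 units apart; after: 8.2. That's 3.0 units closer together.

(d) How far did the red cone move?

1.9

The red cone moved from about (3.7, 5.8) to (5.4, 4.9), a distance of √(1.7² + 0.9²) ≈ 1.9.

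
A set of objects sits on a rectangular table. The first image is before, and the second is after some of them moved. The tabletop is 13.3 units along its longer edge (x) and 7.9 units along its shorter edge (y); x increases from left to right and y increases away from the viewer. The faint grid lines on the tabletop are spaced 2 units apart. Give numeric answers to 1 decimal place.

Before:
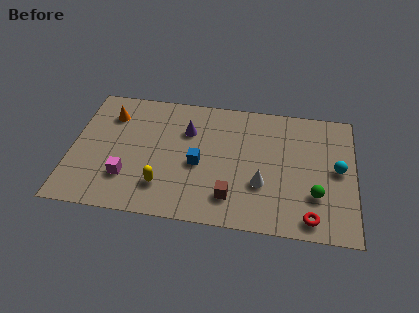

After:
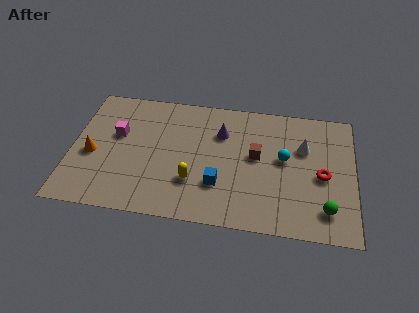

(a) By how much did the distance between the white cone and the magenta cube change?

+2.5

Before: roughly 6.3 units apart; after: 8.8. That's 2.5 units further apart.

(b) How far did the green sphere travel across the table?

0.9

From (11.5, 2.4) to (12.0, 1.6), the green sphere covered √(0.5² + 0.8²) ≈ 0.9 units.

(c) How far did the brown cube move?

2.9

From (7.6, 1.7) to (8.7, 4.4), the brown cube covered √(1.1² + 2.7²) ≈ 2.9 units.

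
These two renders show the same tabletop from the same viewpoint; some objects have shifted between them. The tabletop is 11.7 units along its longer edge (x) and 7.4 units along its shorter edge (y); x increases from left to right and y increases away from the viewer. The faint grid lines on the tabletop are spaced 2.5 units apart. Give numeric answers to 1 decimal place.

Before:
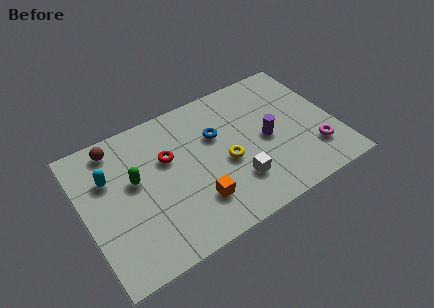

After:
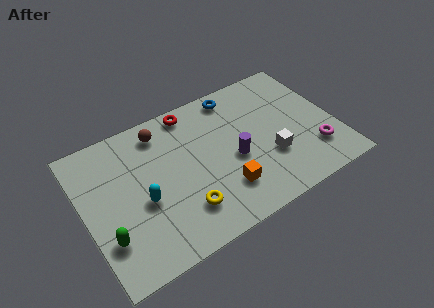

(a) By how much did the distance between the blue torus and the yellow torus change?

+4.1

The distance was about 1.6 in the first image and 5.7 in the second, so they moved 4.1 units further apart.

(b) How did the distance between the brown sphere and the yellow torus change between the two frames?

-1.3

The distance was about 5.7 in the first image and 4.4 in the second, so they moved 1.3 units closer together.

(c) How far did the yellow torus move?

2.6

The yellow torus was near (6.5, 3.2) before and (4.3, 1.8) after, so it travelled √(2.2² + 1.4²) ≈ 2.6 units.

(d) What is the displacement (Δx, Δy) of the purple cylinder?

(-1.6, -0.3)

From the two frames, the purple cylinder sits at roughly (8.5, 3.5) before and (6.9, 3.2) after.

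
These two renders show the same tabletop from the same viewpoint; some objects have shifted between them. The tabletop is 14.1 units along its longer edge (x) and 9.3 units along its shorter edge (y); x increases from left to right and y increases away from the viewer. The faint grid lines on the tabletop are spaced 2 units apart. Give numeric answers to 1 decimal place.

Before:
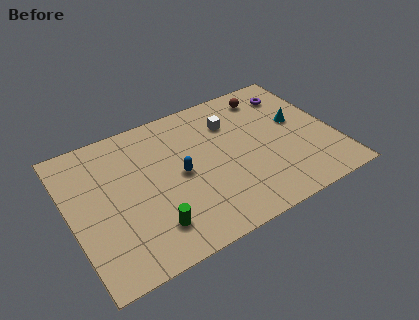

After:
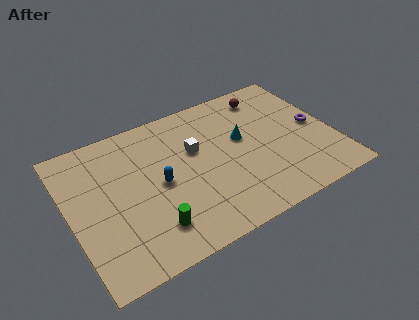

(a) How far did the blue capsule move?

1.1

The blue capsule was near (5.8, 4.6) before and (4.7, 4.5) after, so it travelled √(1.1² + 0.1²) ≈ 1.1 units.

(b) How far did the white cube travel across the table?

2.3

The white cube was near (8.9, 6.8) before and (6.8, 5.8) after, so it travelled √(2.1² + 1.0²) ≈ 2.3 units.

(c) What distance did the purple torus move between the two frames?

2.9

The purple torus was near (12.4, 7.4) before and (13.2, 4.6) after, so it travelled √(0.8² + 2.8²) ≈ 2.9 units.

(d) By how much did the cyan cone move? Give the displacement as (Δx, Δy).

(-3.0, 0.1)

The cyan cone started near (12.3, 5.3) and ended near (9.3, 5.4).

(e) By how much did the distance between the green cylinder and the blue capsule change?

-0.6

The distance was about 3.2 in the first image and 2.6 in the second, so they moved 0.6 units closer together.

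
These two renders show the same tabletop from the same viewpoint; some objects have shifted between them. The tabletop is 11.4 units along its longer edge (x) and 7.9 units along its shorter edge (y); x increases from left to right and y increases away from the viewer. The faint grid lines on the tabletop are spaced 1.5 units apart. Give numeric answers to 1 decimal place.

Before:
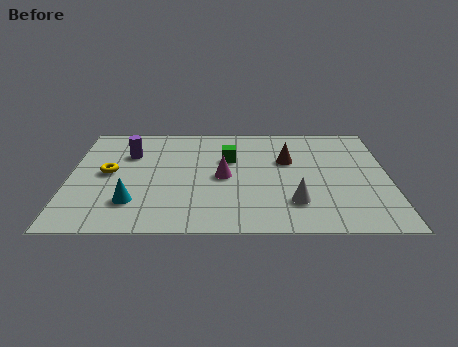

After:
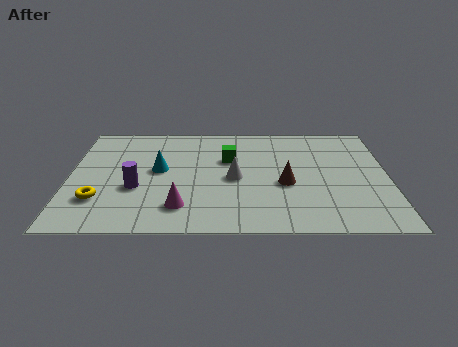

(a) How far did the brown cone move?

1.7

From (7.8, 5.0) to (7.7, 3.3), the brown cone covered √(0.1² + 1.7²) ≈ 1.7 units.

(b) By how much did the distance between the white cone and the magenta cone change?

-0.3

They were about 3.1 units apart before and 2.8 after — 0.3 units closer together.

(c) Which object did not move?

the green cube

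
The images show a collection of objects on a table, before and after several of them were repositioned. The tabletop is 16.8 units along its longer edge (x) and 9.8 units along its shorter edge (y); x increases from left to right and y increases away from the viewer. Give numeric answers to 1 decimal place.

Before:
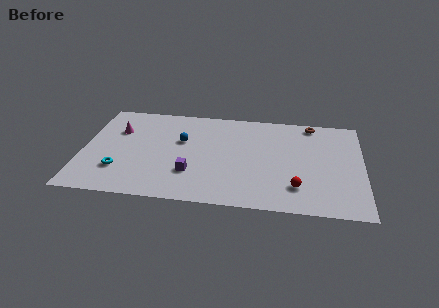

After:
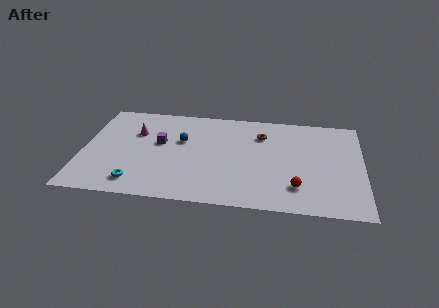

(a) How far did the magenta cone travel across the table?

1.1

From (2.0, 6.7) to (3.1, 6.6), the magenta cone covered √(1.1² + 0.1²) ≈ 1.1 units.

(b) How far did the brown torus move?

3.4

From (13.7, 8.8) to (10.7, 7.3), the brown torus covered √(3.0² + 1.5²) ≈ 3.4 units.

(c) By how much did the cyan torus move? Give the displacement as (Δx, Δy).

(1.1, -1.1)

The cyan torus was at about (2.3, 2.7) and moved to about (3.4, 1.6).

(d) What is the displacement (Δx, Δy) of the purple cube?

(-2.0, 2.8)

The purple cube started near (6.6, 2.9) and ended near (4.6, 5.7).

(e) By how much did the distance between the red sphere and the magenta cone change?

-1.1

They were about 11.8 units apart before and 10.7 after — 1.1 units closer together.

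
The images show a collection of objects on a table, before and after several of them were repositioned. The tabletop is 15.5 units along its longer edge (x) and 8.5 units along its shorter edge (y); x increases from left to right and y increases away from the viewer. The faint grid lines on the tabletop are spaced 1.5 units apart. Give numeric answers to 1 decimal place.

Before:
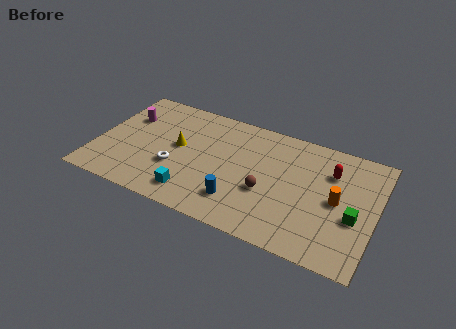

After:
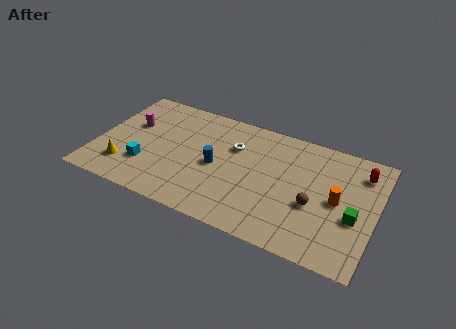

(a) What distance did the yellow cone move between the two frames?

3.7

From (4.5, 4.6) to (1.8, 2.0), the yellow cone covered √(2.7² + 2.6²) ≈ 3.7 units.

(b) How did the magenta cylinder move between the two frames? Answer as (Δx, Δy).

(0.3, -0.5)

From the two frames, the magenta cylinder sits at roughly (1.4, 5.8) before and (1.7, 5.3) after.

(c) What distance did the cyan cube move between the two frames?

3.0

The cyan cube moved from about (5.7, 1.5) to (2.9, 2.5), a distance of √(2.8² + 1.0²) ≈ 3.0.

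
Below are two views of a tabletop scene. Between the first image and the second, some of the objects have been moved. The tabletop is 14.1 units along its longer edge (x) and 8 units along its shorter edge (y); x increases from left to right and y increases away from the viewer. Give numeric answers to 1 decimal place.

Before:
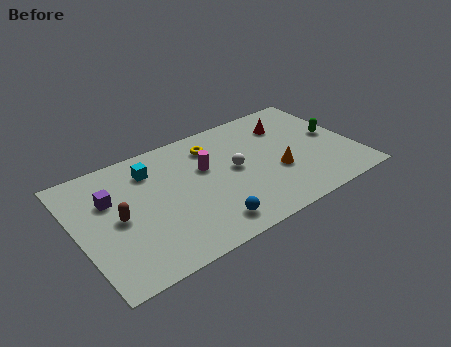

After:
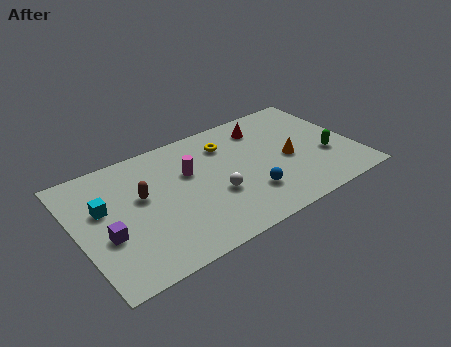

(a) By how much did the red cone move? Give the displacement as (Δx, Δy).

(-1.2, 0.4)

The red cone started near (11.1, 6.0) and ended near (9.9, 6.4).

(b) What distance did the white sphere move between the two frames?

1.7

The white sphere was near (8.0, 4.2) before and (6.8, 3.0) after, so it travelled √(1.2² + 1.2²) ≈ 1.7 units.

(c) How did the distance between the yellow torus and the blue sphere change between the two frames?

-1.2

The distance was about 5.1 in the first image and 3.9 in the second, so they moved 1.2 units closer together.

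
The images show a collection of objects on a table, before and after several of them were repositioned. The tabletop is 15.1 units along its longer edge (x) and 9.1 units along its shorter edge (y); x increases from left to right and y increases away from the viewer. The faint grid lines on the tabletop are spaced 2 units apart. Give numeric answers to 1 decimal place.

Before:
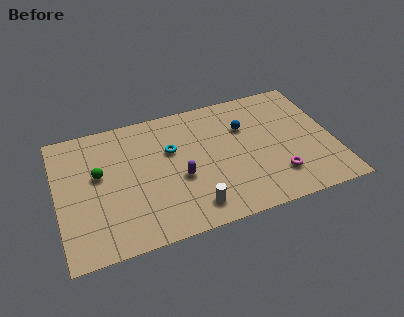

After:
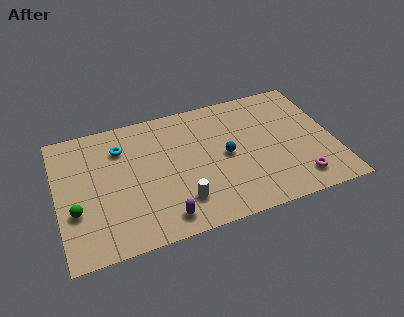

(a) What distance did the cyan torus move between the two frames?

2.9

The cyan torus was near (6.3, 5.8) before and (3.6, 6.8) after, so it travelled √(2.7² + 1.0²) ≈ 2.9 units.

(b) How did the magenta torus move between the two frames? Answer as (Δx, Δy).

(1.1, -0.6)

The magenta torus was at about (11.8, 2.2) and moved to about (12.9, 1.6).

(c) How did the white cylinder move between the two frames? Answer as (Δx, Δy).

(-0.6, 0.6)

From the two frames, the white cylinder sits at roughly (7.1, 1.5) before and (6.5, 2.1) after.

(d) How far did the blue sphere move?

2.1

The blue sphere was near (10.4, 6.2) before and (9.2, 4.5) after, so it travelled √(1.2² + 1.7²) ≈ 2.1 units.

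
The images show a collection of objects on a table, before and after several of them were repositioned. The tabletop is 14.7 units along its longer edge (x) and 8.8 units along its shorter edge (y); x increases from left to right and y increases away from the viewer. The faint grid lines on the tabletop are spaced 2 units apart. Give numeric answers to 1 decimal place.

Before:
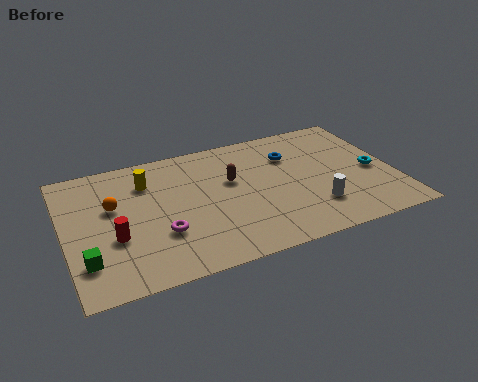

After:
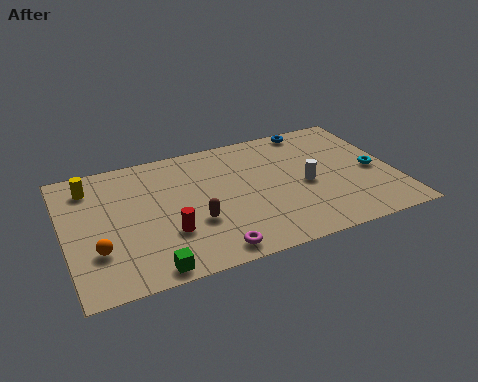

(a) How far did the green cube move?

3.0

The green cube moved from about (0.8, 2.2) to (3.4, 0.8), a distance of √(2.6² + 1.4²) ≈ 3.0.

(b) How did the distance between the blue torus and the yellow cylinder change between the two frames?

+3.7

The distance was about 6.5 in the first image and 10.2 in the second, so they moved 3.7 units further apart.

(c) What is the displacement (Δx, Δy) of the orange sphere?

(-0.9, -2.7)

The orange sphere was at about (2.2, 5.4) and moved to about (1.3, 2.7).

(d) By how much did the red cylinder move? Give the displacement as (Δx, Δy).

(2.3, -0.5)

From the two frames, the red cylinder sits at roughly (2.1, 3.3) before and (4.4, 2.8) after.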